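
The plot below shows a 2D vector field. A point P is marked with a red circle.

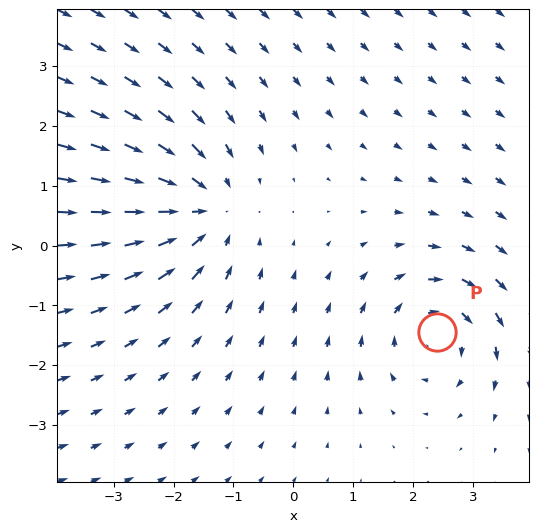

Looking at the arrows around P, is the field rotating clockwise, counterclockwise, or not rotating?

clockwise

Near P at (2.4, -1.5) the arrows circulate clockwise. The curl (z-component) there is about -3; negative curl means clockwise rotation.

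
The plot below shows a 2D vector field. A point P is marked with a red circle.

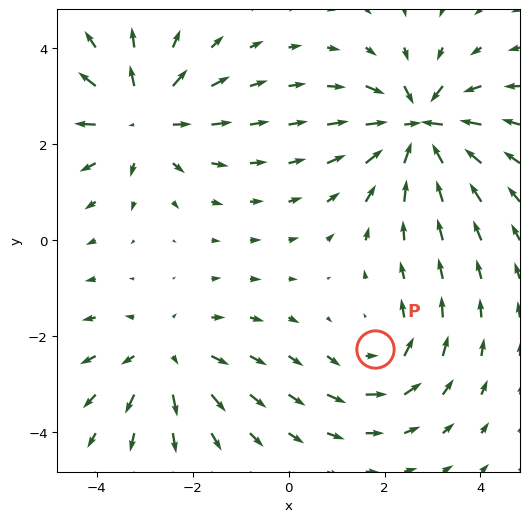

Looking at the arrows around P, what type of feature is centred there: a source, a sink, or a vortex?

vortex

At P (1.8, -2.3) the arrows circulate counterclockwise. Divergence ≈0, curl about +3 — near-zero divergence with nonzero curl is a vortex.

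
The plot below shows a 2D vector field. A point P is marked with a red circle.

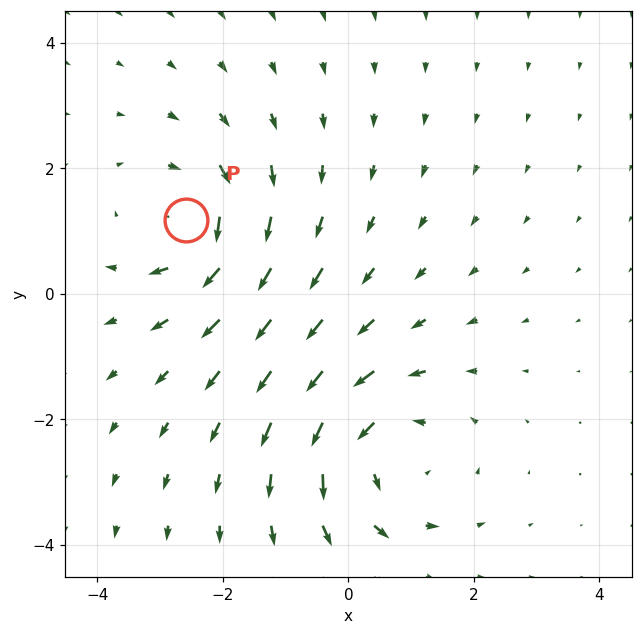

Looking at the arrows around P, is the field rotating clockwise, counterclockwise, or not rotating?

Near P at (-2.6, 1.2) the arrows circulate clockwise. The curl (z-component) there is about -4; negative curl means clockwise rotation.

clockwise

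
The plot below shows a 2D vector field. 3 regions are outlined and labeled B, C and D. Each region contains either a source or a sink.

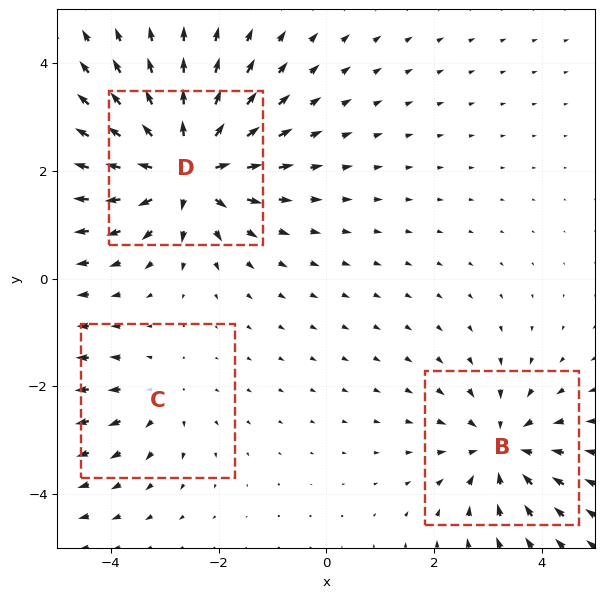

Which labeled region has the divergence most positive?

Divergence at each region's feature centre — B: about -3, C: about +2, D: about +5. Region D is most positive.

D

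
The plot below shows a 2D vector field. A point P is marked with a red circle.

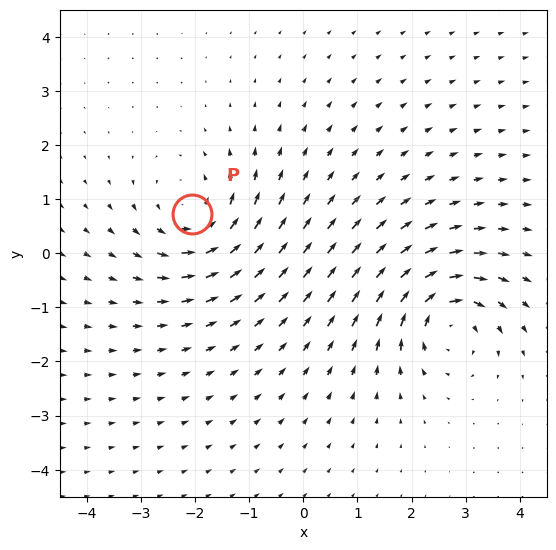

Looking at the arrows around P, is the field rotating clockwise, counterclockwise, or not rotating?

counterclockwise

Near P at (-2.1, 0.7) the arrows circulate counterclockwise. The curl (z-component) there is about +5; positive curl means counterclockwise rotation.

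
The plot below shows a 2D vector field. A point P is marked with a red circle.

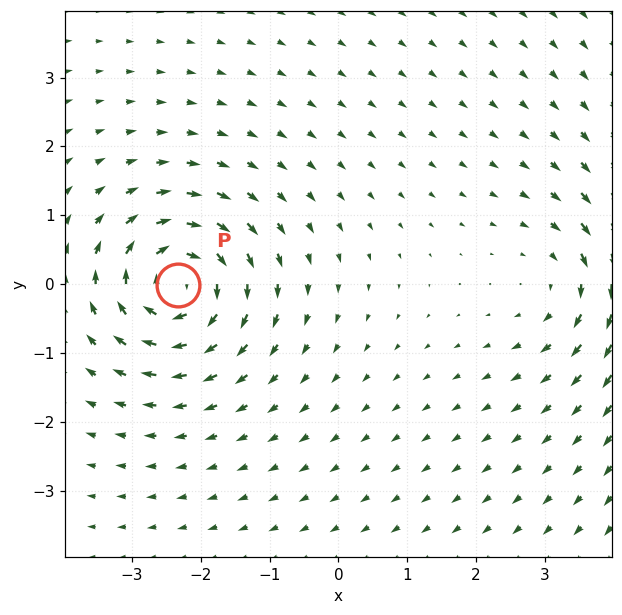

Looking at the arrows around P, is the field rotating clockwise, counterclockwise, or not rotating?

clockwise

Near P at (-2.3, -0.0) the arrows circulate clockwise. The curl (z-component) there is about -7; negative curl means clockwise rotation.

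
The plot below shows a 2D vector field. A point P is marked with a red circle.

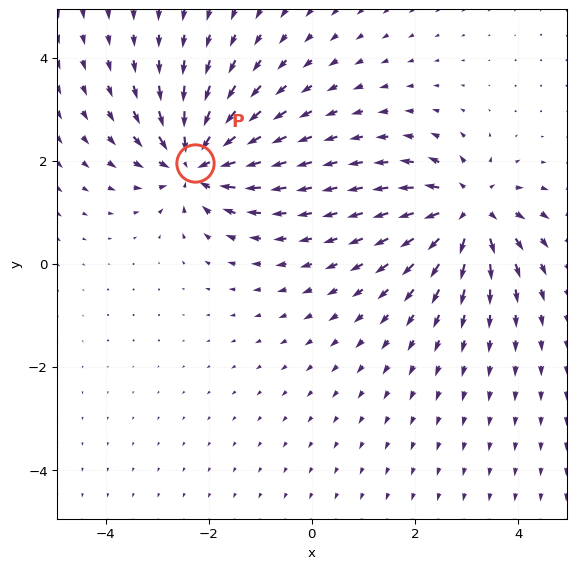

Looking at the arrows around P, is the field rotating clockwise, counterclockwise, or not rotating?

not rotating

Near P at (-2.3, 2.0) the arrows show no circulation. The curl there is ≈0.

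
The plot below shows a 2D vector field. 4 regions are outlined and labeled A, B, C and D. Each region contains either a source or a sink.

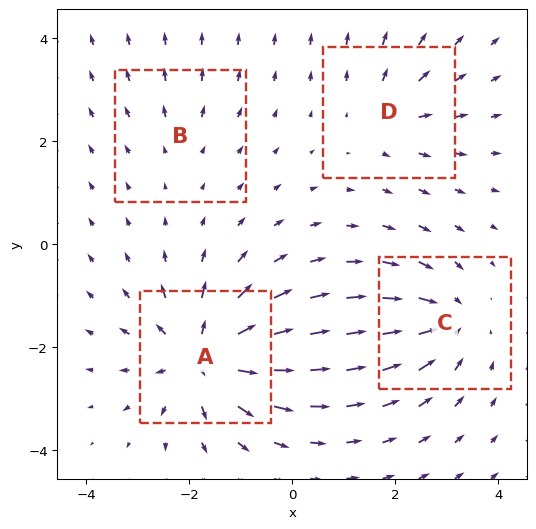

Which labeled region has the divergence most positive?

A

Divergence at each region's feature centre — A: about +7, B: about +2, C: about -5, D: about +4. Region A is most positive.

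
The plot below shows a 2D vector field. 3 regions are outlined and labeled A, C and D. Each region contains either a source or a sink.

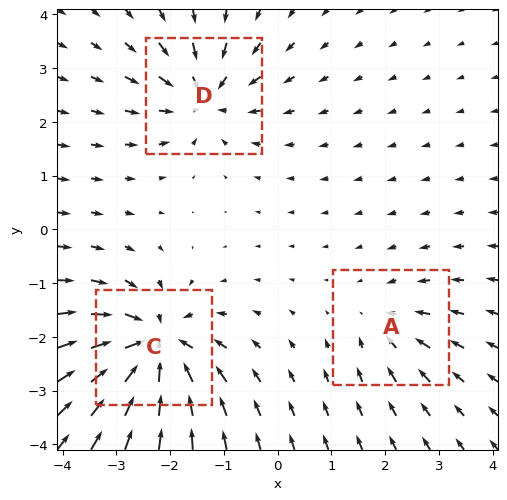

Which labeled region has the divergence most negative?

Divergence at each region's feature centre — A: about -2, C: about -6, D: about -4. Region C is most negative.

C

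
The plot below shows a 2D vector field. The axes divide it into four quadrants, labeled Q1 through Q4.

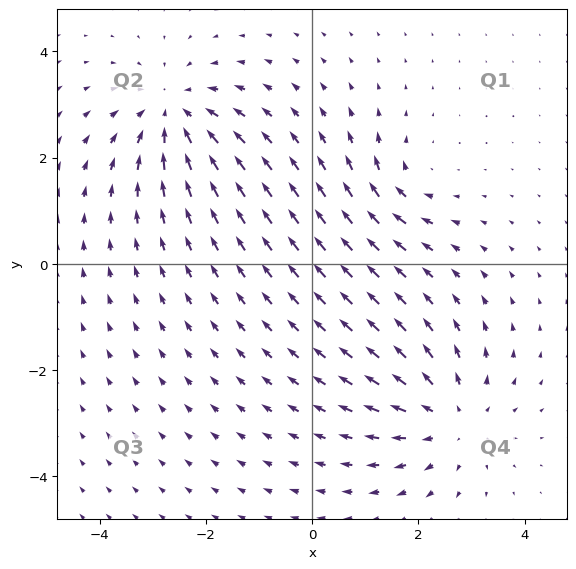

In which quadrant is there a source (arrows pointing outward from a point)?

The source sits at approximately (2.6, -2.9), which lies in quadrant Q4. The divergence there is about +4, positive as expected for a source.

Q4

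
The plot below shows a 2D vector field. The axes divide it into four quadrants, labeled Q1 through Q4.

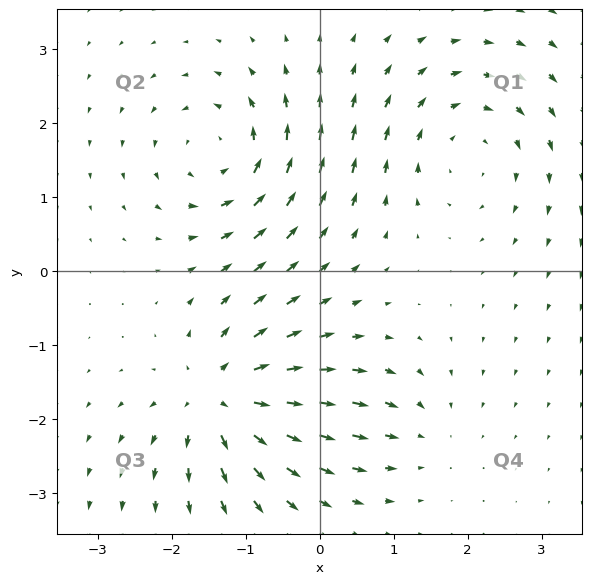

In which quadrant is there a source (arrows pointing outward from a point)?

Q3

The source sits at approximately (-1.3, -1.7), which lies in quadrant Q3. The divergence there is about +7, positive as expected for a source.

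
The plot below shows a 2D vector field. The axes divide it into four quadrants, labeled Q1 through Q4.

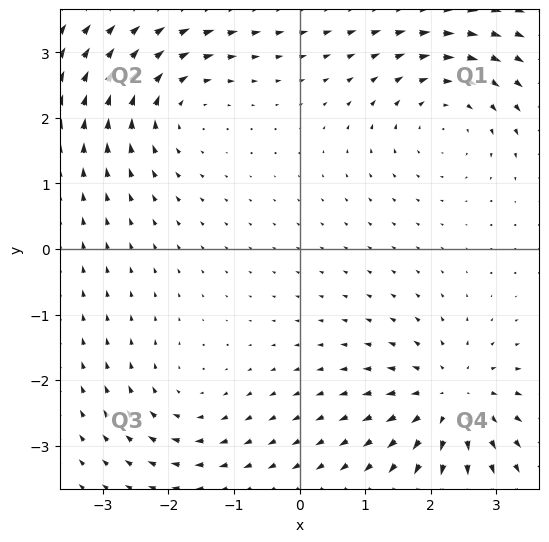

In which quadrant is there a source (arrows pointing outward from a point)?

Q4

The source sits at approximately (2.3, -2.3), which lies in quadrant Q4. The divergence there is about +5, positive as expected for a source.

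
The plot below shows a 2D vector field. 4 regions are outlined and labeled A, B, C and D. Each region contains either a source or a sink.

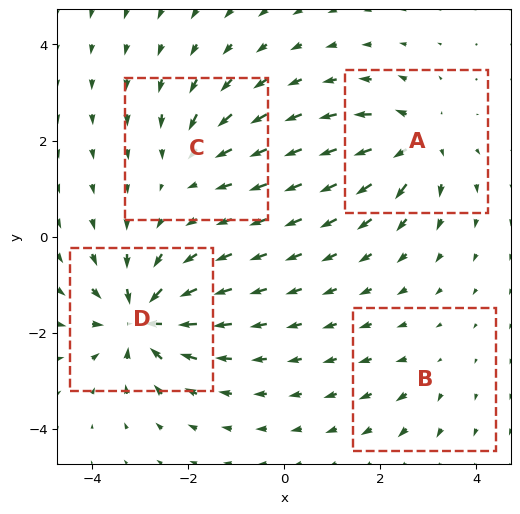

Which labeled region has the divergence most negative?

Divergence at each region's feature centre — A: about +6, B: about +2, C: about -4, D: about -8. Region D is most negative.

D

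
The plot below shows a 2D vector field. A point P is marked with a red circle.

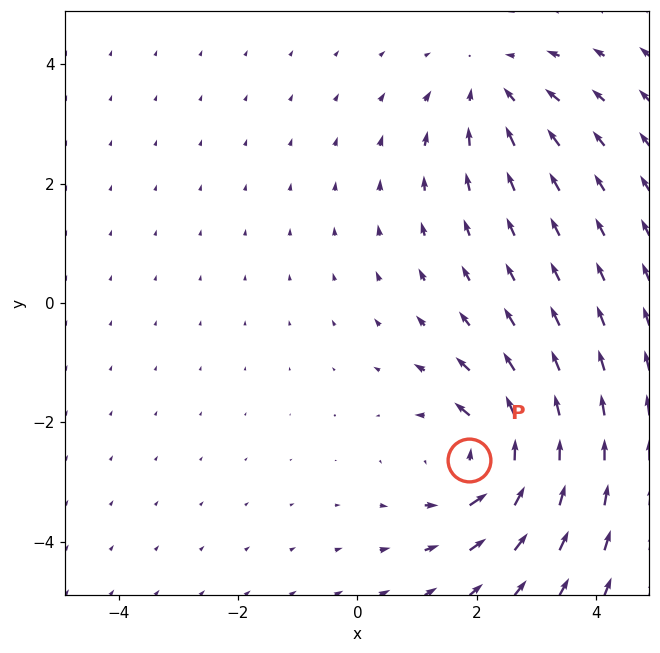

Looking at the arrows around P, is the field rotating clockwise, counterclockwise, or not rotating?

Near P at (1.9, -2.6) the arrows circulate counterclockwise. The curl (z-component) there is about +4; positive curl means counterclockwise rotation.

counterclockwise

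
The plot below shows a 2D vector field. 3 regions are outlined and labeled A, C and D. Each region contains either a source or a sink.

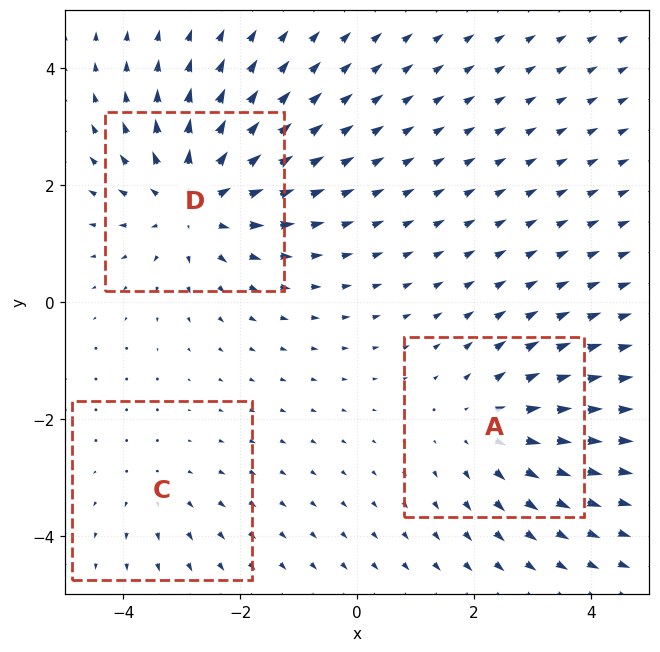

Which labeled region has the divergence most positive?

Divergence at each region's feature centre — A: about +3, C: about +2, D: about +4. Region D is most positive.

D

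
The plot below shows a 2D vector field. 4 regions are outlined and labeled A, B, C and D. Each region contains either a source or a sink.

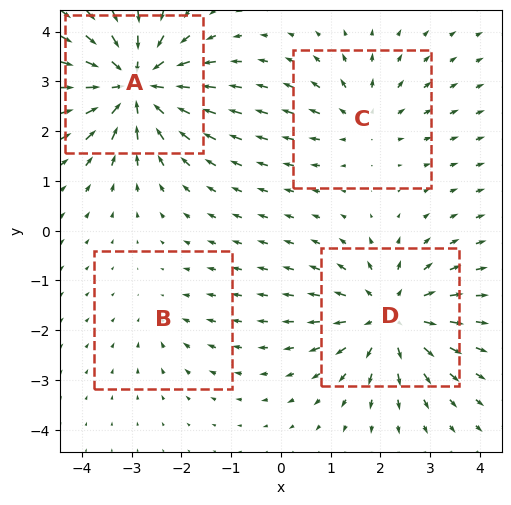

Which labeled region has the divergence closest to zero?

B

Divergence at each region's feature centre — A: about -7, B: about -2, C: about +3, D: about +5. Region B is closest to zero.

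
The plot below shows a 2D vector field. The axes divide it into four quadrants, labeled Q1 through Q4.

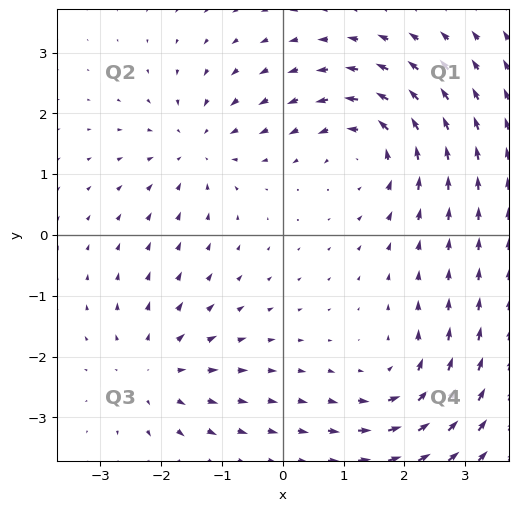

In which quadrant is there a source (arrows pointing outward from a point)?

Q3

The source sits at approximately (-2.1, -2.2), which lies in quadrant Q3. The divergence there is about +4, positive as expected for a source.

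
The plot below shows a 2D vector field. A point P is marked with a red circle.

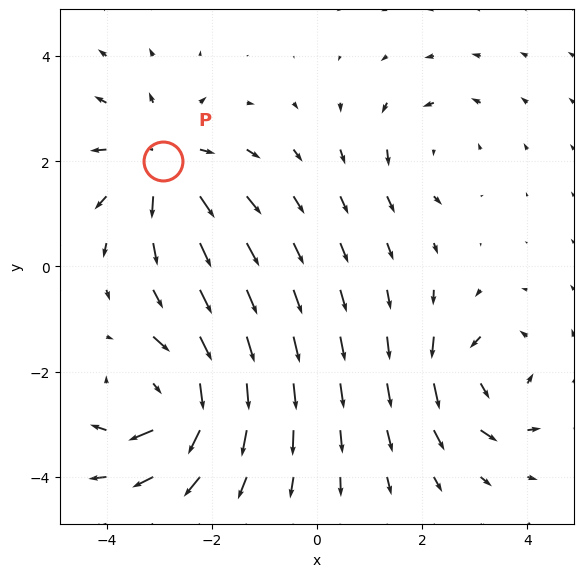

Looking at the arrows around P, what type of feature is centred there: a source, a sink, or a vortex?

source

At P (-2.9, 2.0) the arrows spread outward. Divergence about +4, curl ≈0 — positive divergence with near-zero curl is a source.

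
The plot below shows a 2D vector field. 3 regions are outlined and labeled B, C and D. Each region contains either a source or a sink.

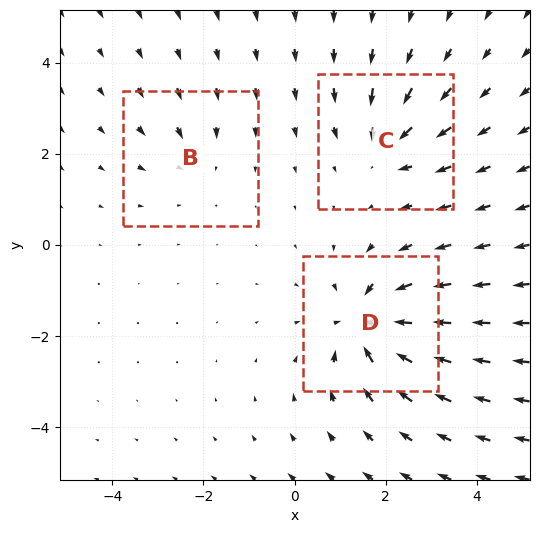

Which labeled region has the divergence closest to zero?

Divergence at each region's feature centre — B: about -2, C: about -3, D: about -6. Region B is closest to zero.

B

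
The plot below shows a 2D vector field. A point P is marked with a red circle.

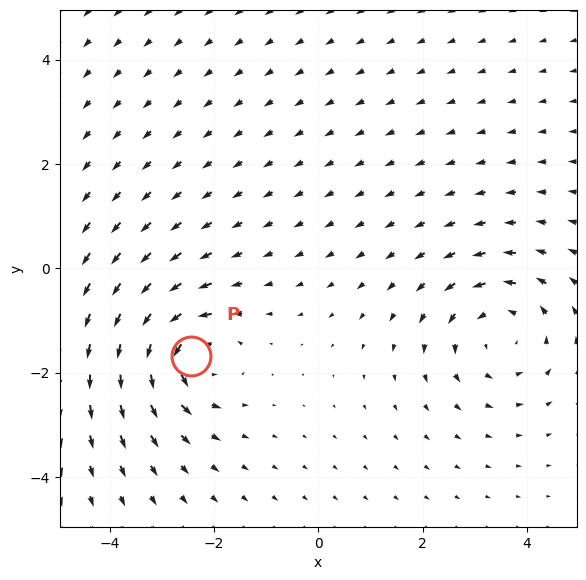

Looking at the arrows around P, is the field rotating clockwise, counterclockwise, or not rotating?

counterclockwise

Near P at (-2.4, -1.7) the arrows circulate counterclockwise. The curl (z-component) there is about +6; positive curl means counterclockwise rotation.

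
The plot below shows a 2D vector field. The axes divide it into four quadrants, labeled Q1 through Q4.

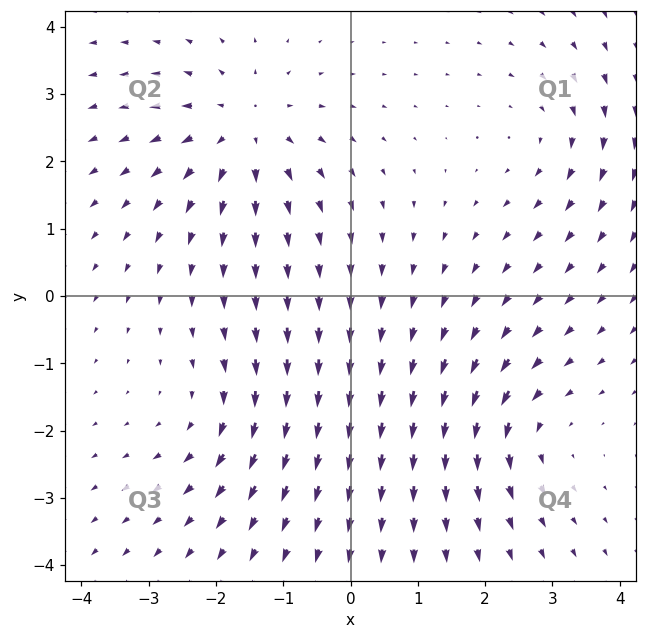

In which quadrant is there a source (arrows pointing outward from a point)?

Q2

The source sits at approximately (-1.6, 2.5), which lies in quadrant Q2. The divergence there is about +5, positive as expected for a source.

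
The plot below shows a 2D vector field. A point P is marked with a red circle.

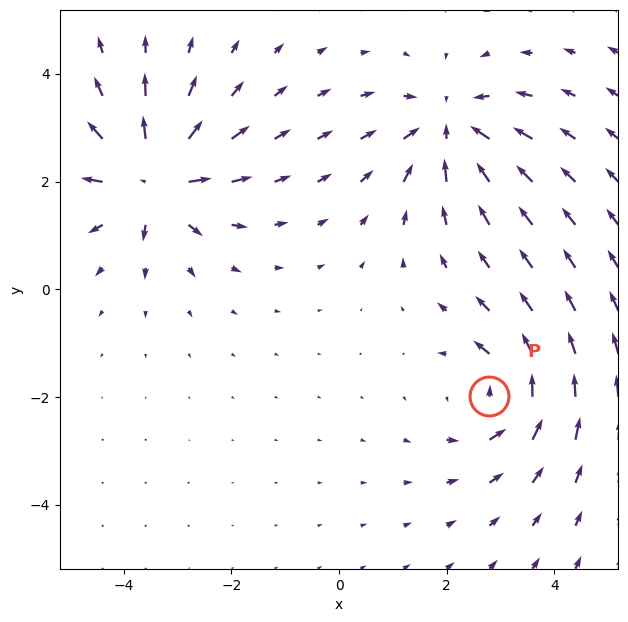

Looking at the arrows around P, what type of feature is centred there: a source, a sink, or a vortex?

vortex

At P (2.8, -2.0) the arrows circulate counterclockwise. Divergence ≈0, curl about +5 — near-zero divergence with nonzero curl is a vortex.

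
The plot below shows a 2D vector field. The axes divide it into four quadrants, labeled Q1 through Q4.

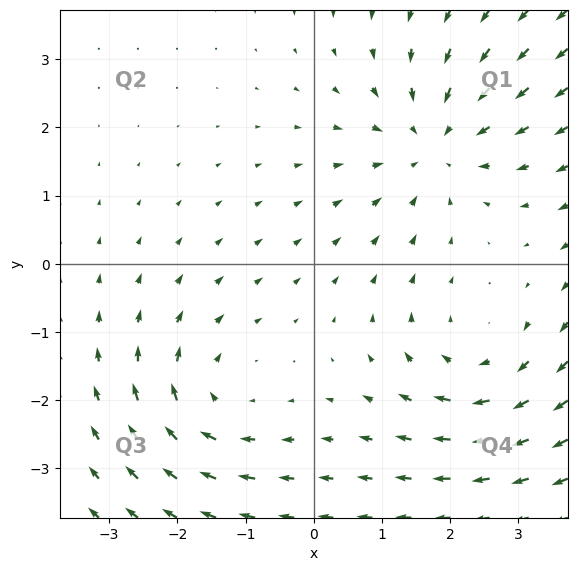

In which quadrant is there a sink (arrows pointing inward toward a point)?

The sink sits at approximately (1.8, 1.8), which lies in quadrant Q1. The divergence there is about -3, negative as expected for a sink.

Q1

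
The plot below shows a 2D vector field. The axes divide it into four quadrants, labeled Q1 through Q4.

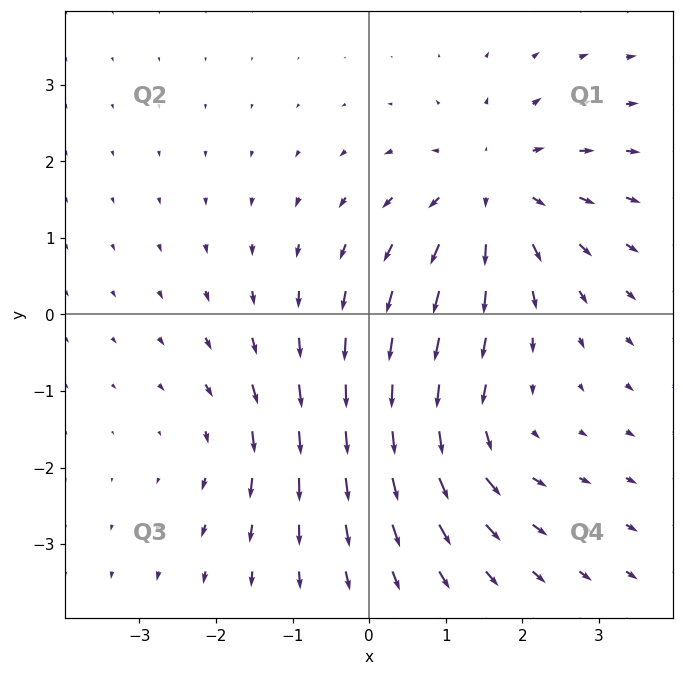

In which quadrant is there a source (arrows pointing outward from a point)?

The source sits at approximately (1.6, 1.6), which lies in quadrant Q1. The divergence there is about +5, positive as expected for a source.

Q1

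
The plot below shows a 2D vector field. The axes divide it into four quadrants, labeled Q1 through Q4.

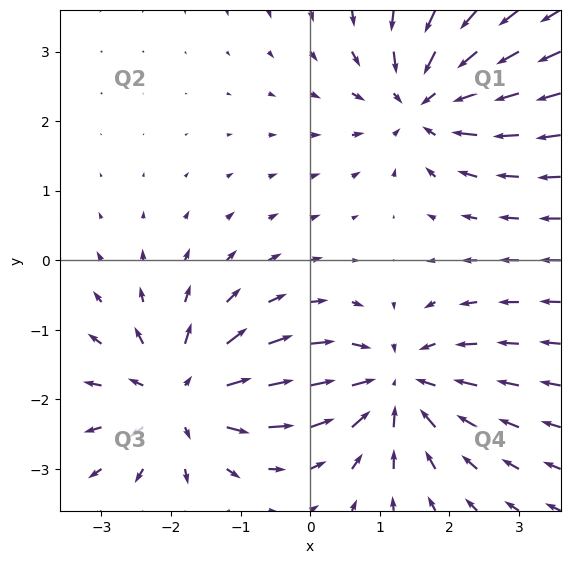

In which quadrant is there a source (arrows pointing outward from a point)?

Q3

The source sits at approximately (-1.8, -2.0), which lies in quadrant Q3. The divergence there is about +4, positive as expected for a source.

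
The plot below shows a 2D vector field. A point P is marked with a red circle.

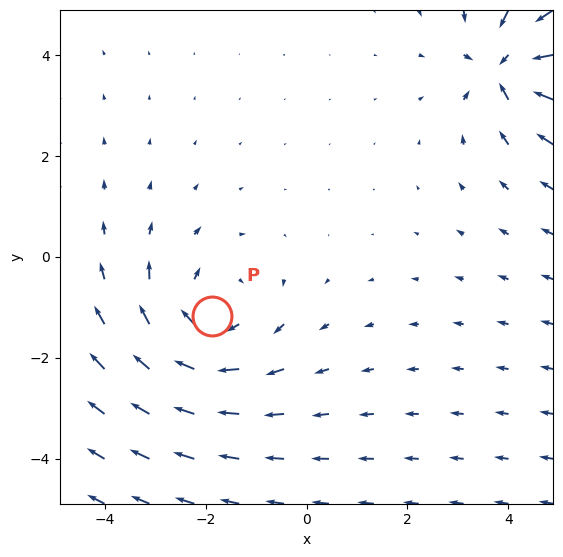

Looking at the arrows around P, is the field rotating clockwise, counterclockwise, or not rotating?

Near P at (-1.9, -1.2) the arrows circulate clockwise. The curl (z-component) there is about -3; negative curl means clockwise rotation.

clockwise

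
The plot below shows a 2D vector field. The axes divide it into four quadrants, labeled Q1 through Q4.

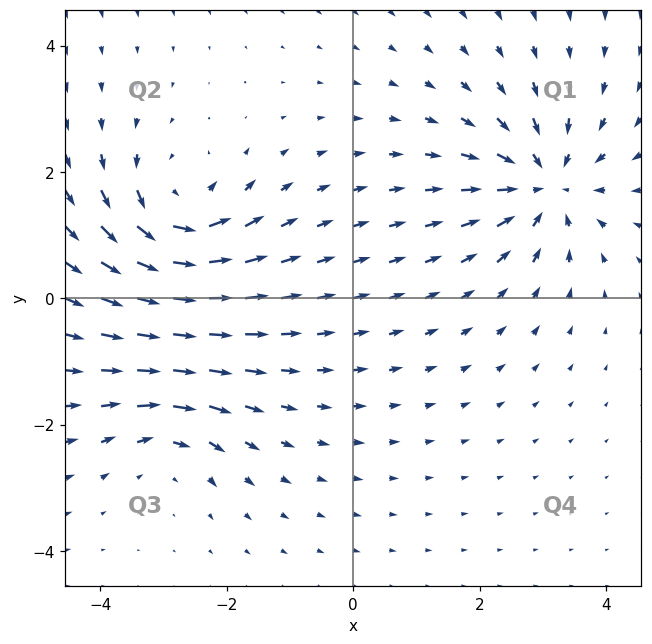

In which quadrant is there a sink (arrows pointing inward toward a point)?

Q1

The sink sits at approximately (3.0, 1.8), which lies in quadrant Q1. The divergence there is about -5, negative as expected for a sink.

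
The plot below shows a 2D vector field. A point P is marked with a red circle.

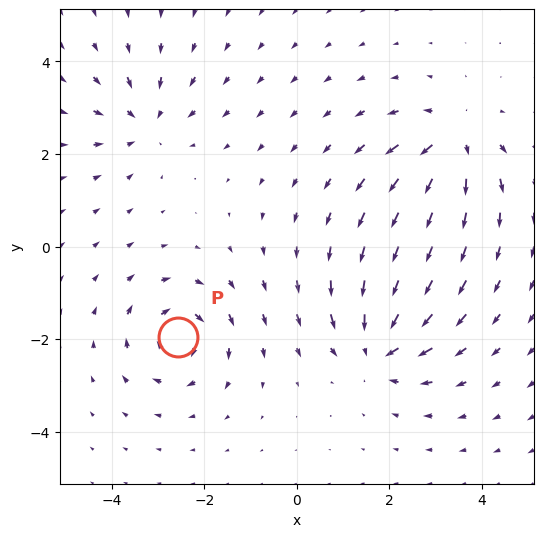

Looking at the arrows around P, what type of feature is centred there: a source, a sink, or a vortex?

At P (-2.6, -1.9) the arrows circulate clockwise. Divergence ≈0, curl about -6 — near-zero divergence with nonzero curl is a vortex.

vortex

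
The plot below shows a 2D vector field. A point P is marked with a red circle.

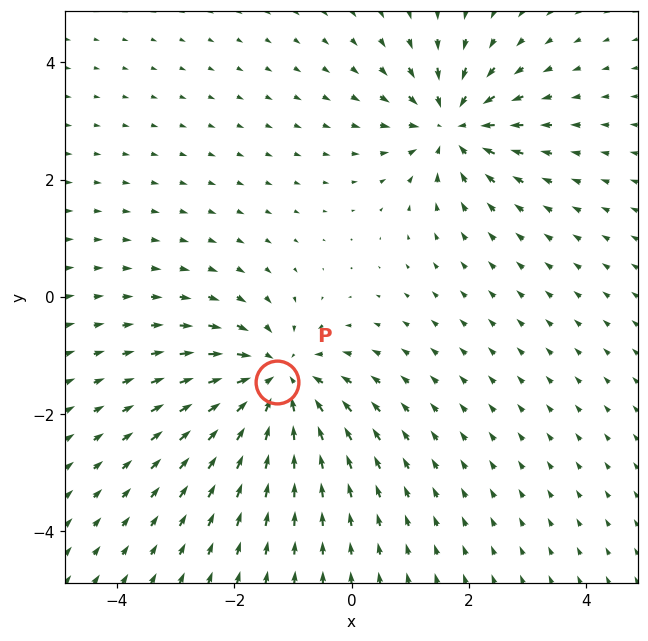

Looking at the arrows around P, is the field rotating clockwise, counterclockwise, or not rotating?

Near P at (-1.3, -1.4) the arrows show no circulation. The curl there is ≈0.

not rotating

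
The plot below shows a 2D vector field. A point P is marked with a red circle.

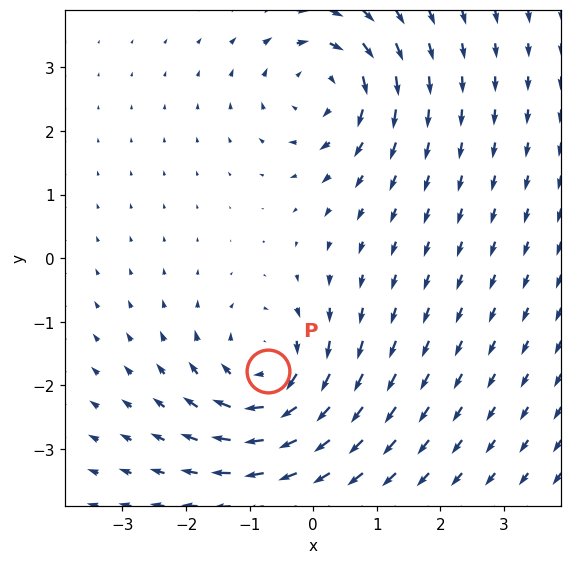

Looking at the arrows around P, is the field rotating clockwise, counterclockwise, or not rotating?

Near P at (-0.7, -1.8) the arrows circulate clockwise. The curl (z-component) there is about -5; negative curl means clockwise rotation.

clockwise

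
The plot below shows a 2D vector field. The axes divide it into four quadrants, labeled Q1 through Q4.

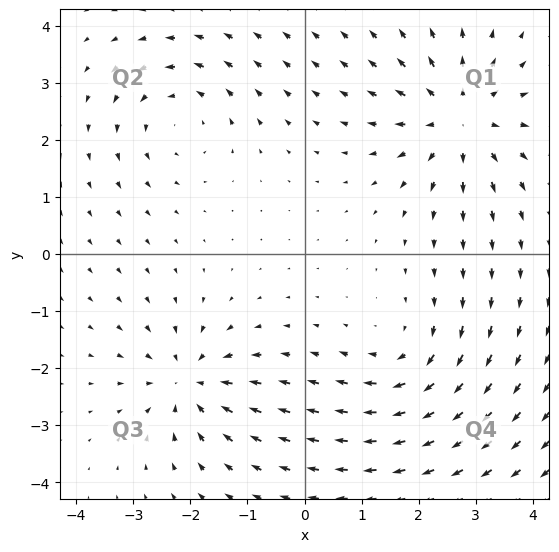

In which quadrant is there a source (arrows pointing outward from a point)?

The source sits at approximately (2.7, 2.4), which lies in quadrant Q1. The divergence there is about +5, positive as expected for a source.

Q1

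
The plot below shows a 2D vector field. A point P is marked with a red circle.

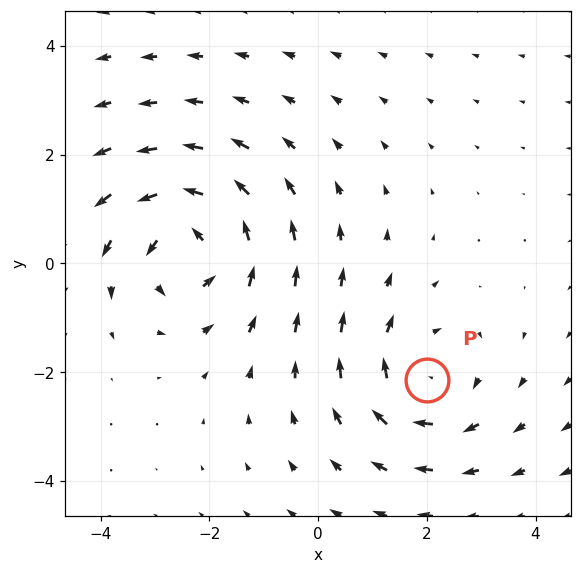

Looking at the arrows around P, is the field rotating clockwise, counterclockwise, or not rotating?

Near P at (2.0, -2.1) the arrows circulate clockwise. The curl (z-component) there is about -3; negative curl means clockwise rotation.

clockwise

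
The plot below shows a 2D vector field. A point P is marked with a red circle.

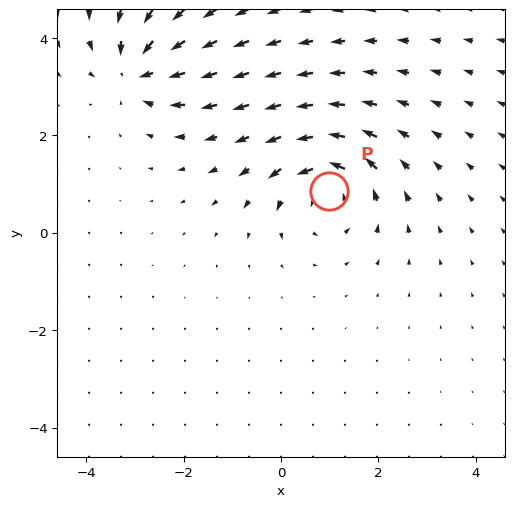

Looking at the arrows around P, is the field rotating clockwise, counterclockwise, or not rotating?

Near P at (1.0, 0.9) the arrows circulate counterclockwise. The curl (z-component) there is about +5; positive curl means counterclockwise rotation.

counterclockwise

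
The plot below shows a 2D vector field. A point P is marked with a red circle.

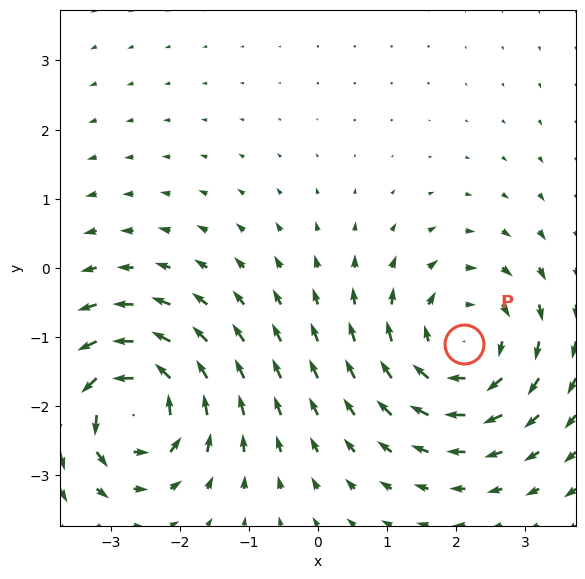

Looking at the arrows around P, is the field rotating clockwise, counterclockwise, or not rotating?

clockwise

Near P at (2.1, -1.1) the arrows circulate clockwise. The curl (z-component) there is about -4; negative curl means clockwise rotation.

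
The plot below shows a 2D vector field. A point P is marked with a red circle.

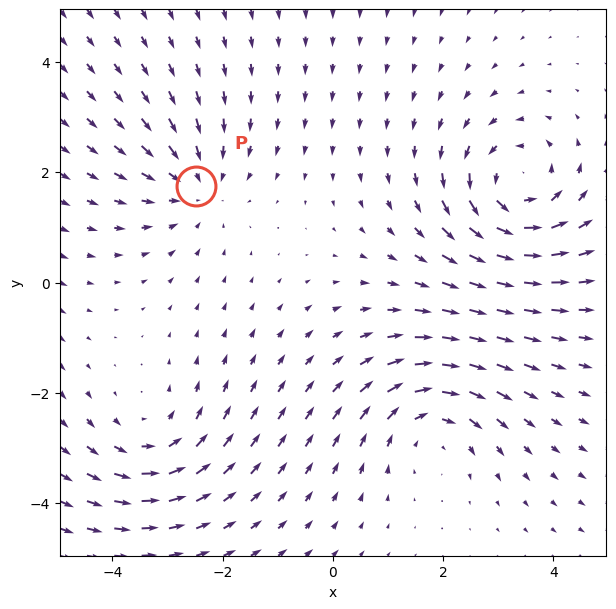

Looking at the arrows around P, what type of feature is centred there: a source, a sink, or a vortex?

At P (-2.5, 1.7) the arrows converge inward. Divergence about -3, curl ≈0 — negative divergence with near-zero curl is a sink.

sink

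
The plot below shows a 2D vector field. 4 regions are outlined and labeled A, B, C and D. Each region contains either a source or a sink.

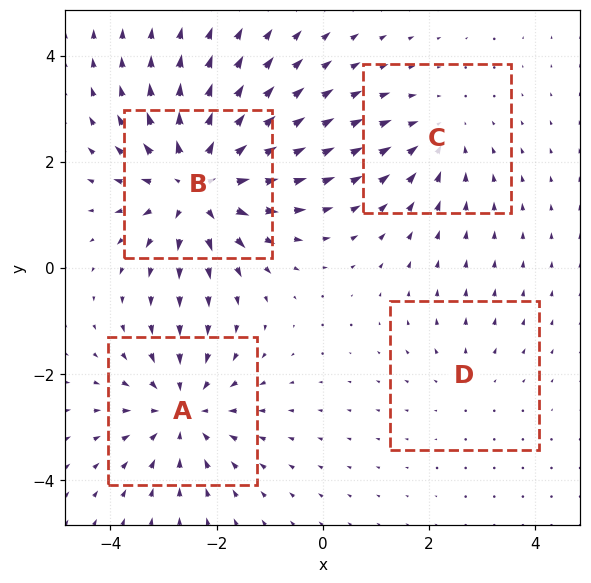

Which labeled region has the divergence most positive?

B

Divergence at each region's feature centre — A: about -5, B: about +7, C: about -3, D: about +2. Region B is most positive.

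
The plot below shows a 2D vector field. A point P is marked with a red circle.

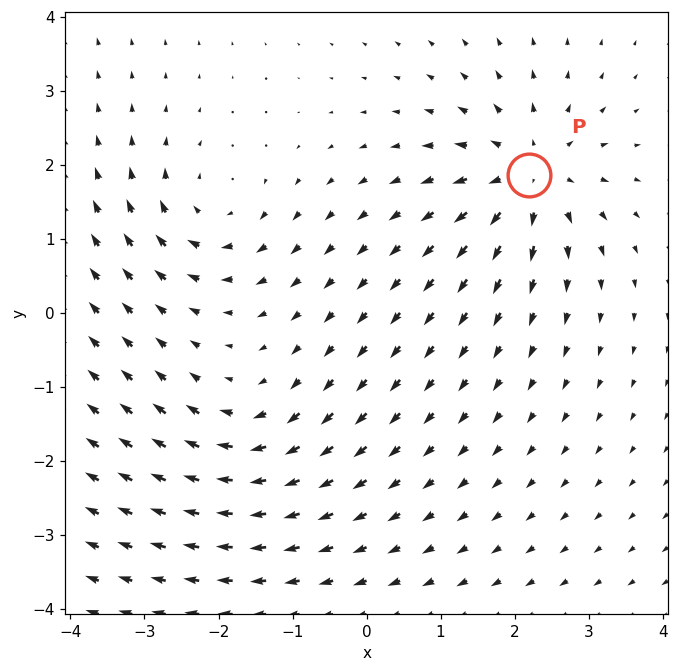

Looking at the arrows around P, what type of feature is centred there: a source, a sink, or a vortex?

At P (2.2, 1.9) the arrows spread outward. Divergence about +5, curl ≈0 — positive divergence with near-zero curl is a source.

source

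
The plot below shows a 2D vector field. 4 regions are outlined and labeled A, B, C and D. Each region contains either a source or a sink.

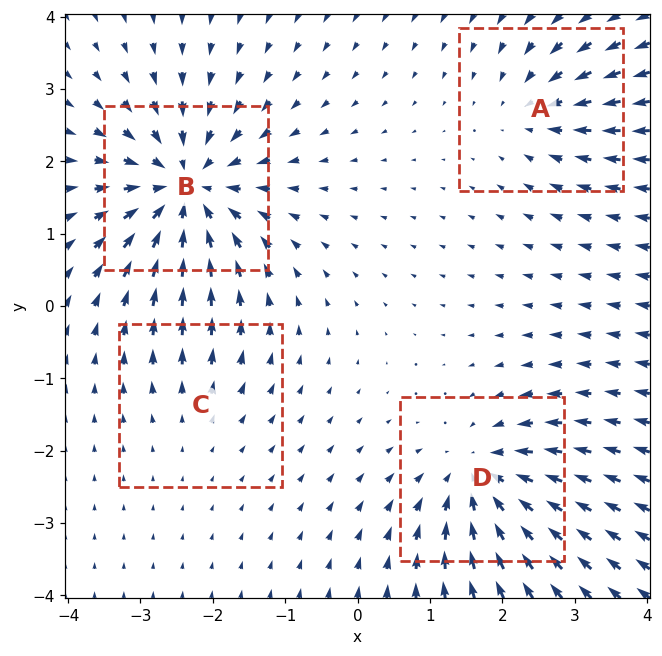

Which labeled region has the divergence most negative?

Divergence at each region's feature centre — A: about -4, B: about -8, C: about +2, D: about -6. Region B is most negative.

B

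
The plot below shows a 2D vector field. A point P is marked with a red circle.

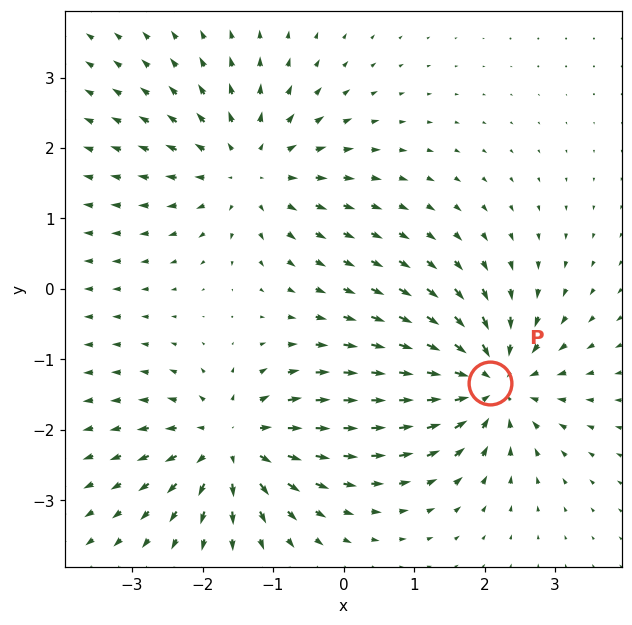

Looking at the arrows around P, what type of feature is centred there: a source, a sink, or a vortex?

At P (2.1, -1.3) the arrows converge inward. Divergence about -5, curl ≈0 — negative divergence with near-zero curl is a sink.

sink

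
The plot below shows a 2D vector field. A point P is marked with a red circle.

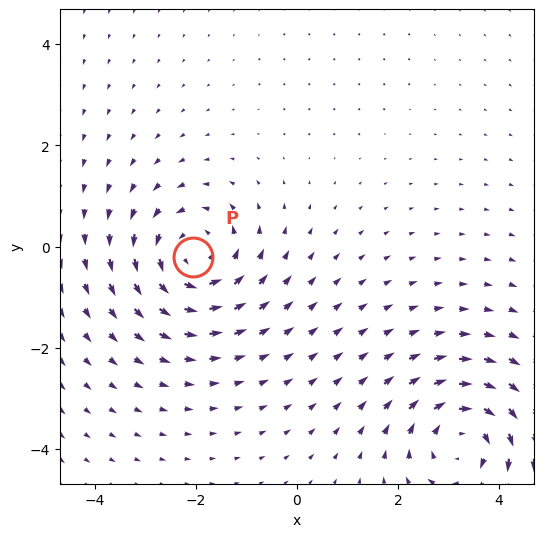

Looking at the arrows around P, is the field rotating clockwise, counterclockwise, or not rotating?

Near P at (-2.1, -0.2) the arrows circulate counterclockwise. The curl (z-component) there is about +5; positive curl means counterclockwise rotation.

counterclockwise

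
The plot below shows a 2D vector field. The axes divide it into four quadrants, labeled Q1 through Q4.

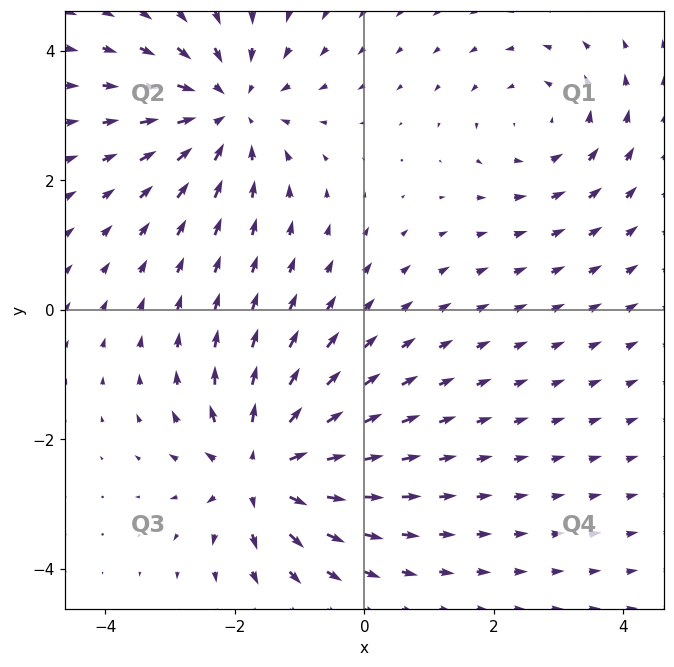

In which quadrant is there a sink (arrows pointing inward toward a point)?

The sink sits at approximately (-2.1, 3.1), which lies in quadrant Q2. The divergence there is about -4, negative as expected for a sink.

Q2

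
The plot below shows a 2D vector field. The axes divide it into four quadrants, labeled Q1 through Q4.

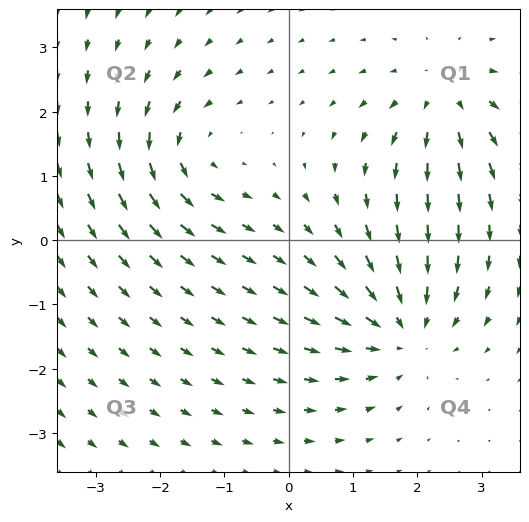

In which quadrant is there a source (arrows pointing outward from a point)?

Q1

The source sits at approximately (2.4, 2.2), which lies in quadrant Q1. The divergence there is about +4, positive as expected for a source.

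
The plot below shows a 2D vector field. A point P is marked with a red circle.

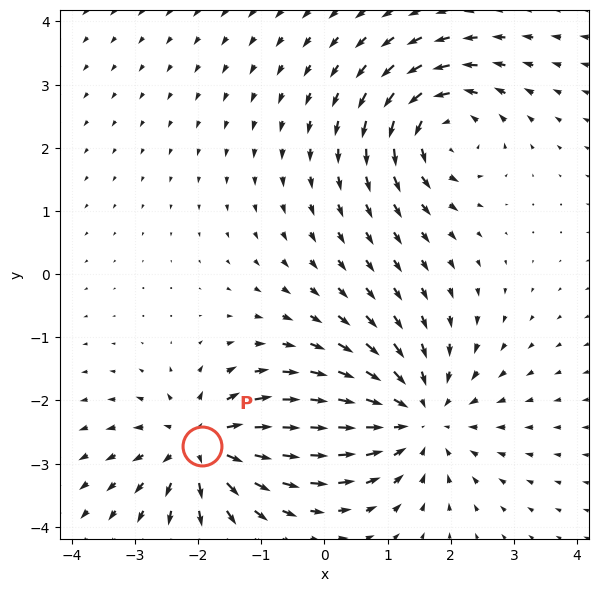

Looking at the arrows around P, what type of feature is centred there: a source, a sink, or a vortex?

source

At P (-1.9, -2.7) the arrows spread outward. Divergence about +5, curl ≈0 — positive divergence with near-zero curl is a source.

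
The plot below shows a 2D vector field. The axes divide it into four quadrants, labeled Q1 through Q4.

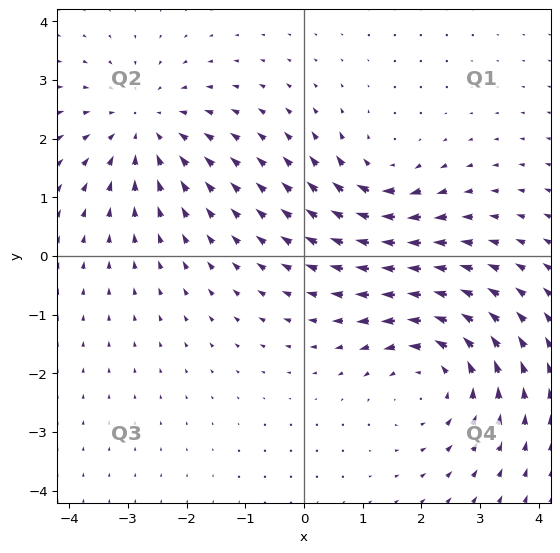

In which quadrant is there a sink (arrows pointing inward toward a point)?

The sink sits at approximately (-2.7, 2.2), which lies in quadrant Q2. The divergence there is about -3, negative as expected for a sink.

Q2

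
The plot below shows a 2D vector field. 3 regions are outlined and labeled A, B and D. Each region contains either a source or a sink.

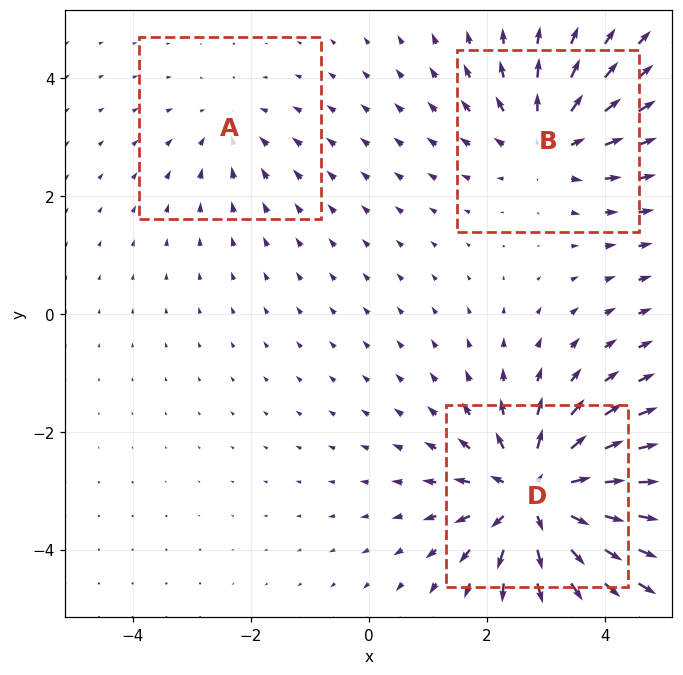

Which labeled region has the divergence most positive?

D

Divergence at each region's feature centre — A: about -2, B: about +3, D: about +6. Region D is most positive.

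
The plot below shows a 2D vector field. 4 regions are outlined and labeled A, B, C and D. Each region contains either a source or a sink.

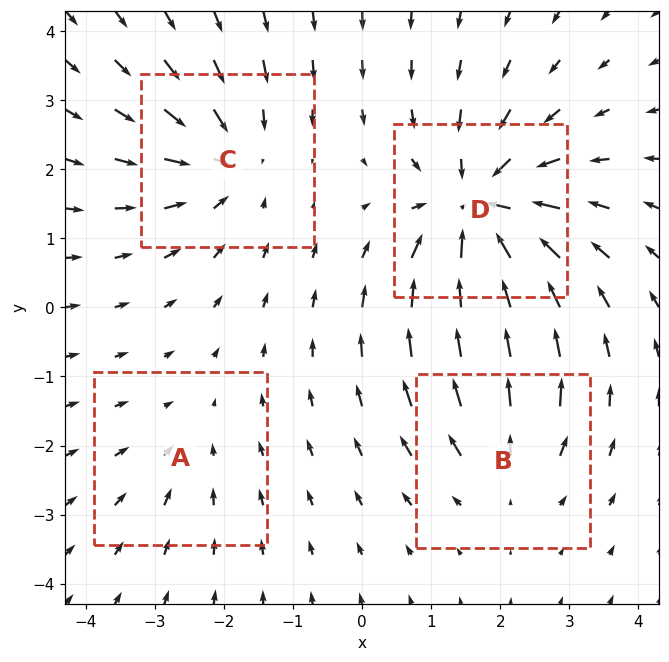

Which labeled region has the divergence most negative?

Divergence at each region's feature centre — A: about -2, B: about +3, C: about -5, D: about -7. Region D is most negative.

D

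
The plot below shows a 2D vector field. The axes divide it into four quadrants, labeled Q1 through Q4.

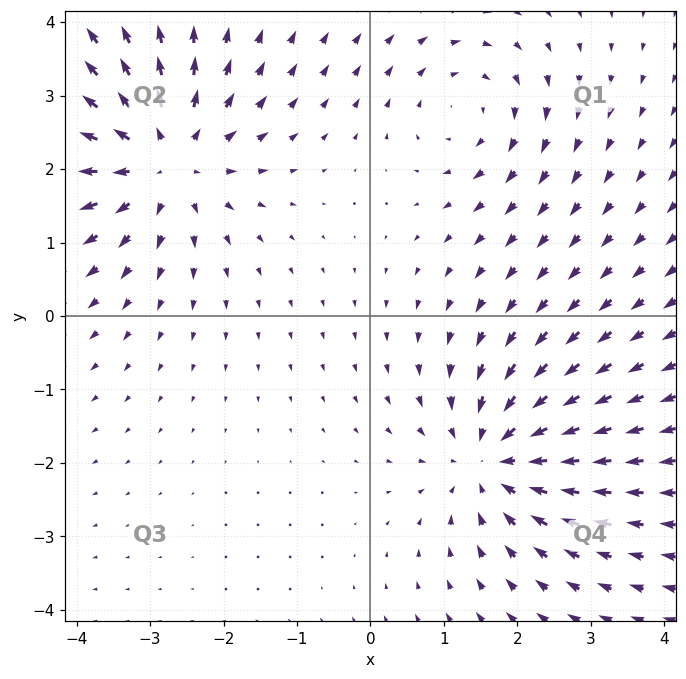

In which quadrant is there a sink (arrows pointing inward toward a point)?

Q4

The sink sits at approximately (1.7, -1.9), which lies in quadrant Q4. The divergence there is about -4, negative as expected for a sink.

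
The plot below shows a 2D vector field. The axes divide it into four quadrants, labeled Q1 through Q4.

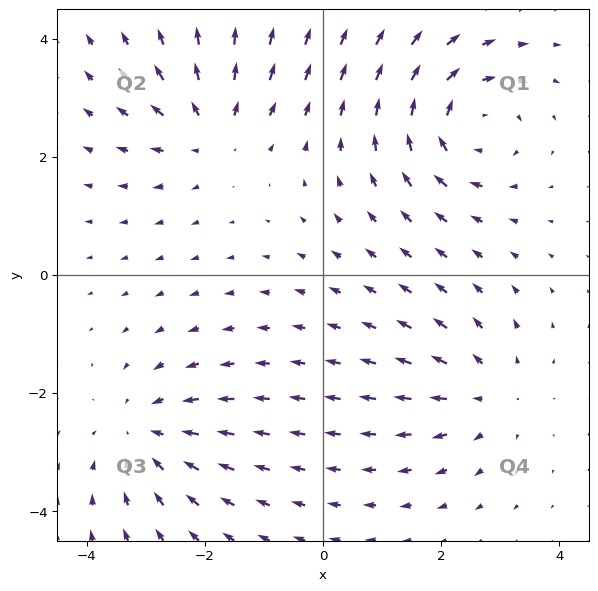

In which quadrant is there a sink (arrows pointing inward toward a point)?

The sink sits at approximately (-3.0, -2.7), which lies in quadrant Q3. The divergence there is about -4, negative as expected for a sink.

Q3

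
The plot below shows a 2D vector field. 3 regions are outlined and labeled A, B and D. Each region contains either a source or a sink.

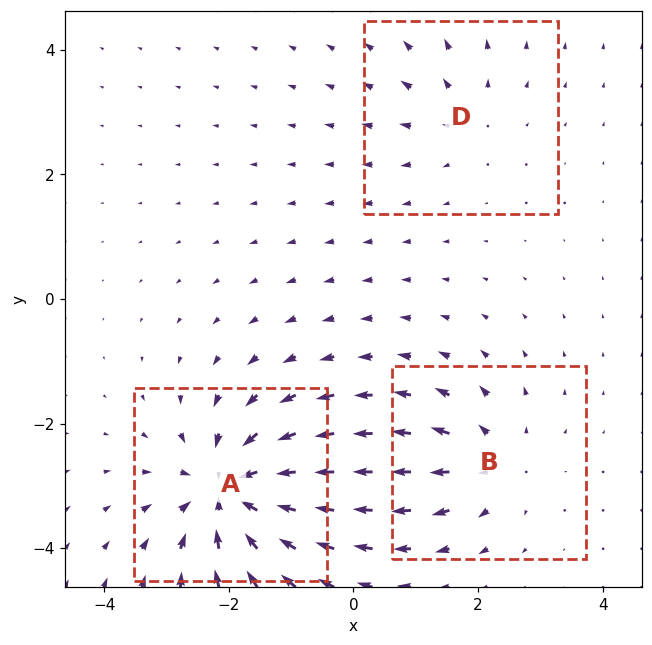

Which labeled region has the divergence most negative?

A

Divergence at each region's feature centre — A: about -6, B: about +3, D: about +2. Region A is most negative.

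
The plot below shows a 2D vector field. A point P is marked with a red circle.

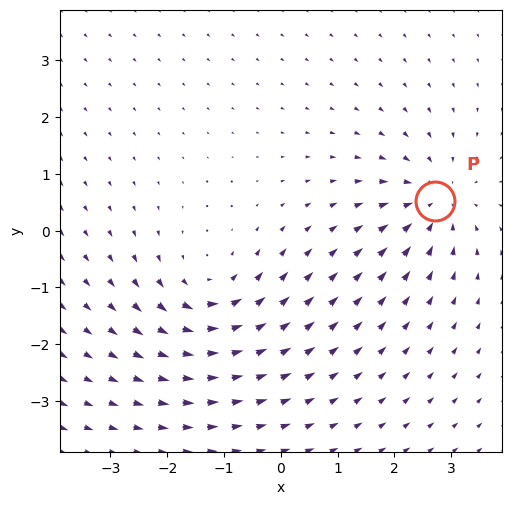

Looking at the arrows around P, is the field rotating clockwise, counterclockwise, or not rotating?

not rotating

Near P at (2.7, 0.5) the arrows show no circulation. The curl there is ≈0.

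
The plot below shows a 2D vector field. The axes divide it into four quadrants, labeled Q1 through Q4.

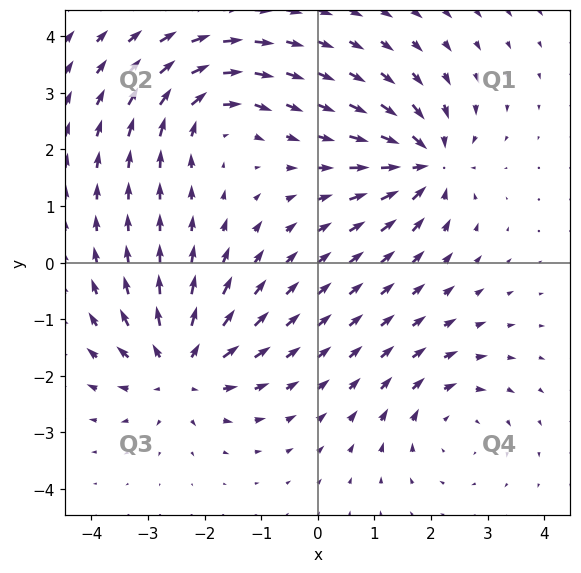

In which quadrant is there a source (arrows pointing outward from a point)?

The source sits at approximately (-2.4, -1.9), which lies in quadrant Q3. The divergence there is about +6, positive as expected for a source.

Q3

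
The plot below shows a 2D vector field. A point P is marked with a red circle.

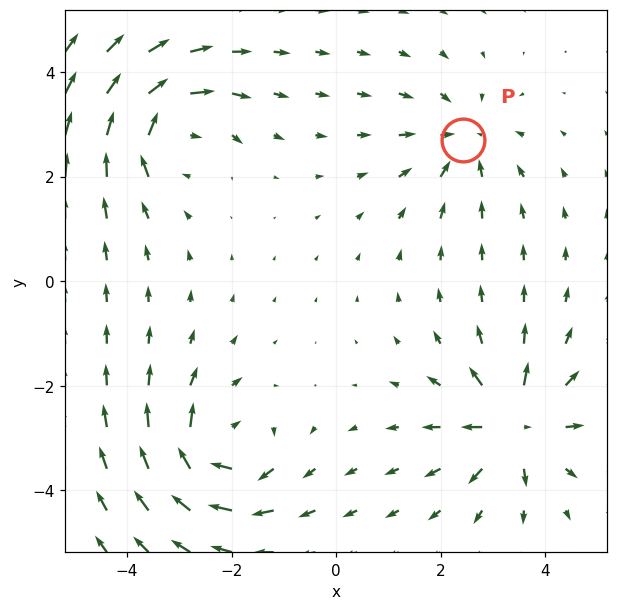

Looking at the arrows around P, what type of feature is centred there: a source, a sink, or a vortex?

sink

At P (2.4, 2.7) the arrows converge inward. Divergence about -3, curl ≈0 — negative divergence with near-zero curl is a sink.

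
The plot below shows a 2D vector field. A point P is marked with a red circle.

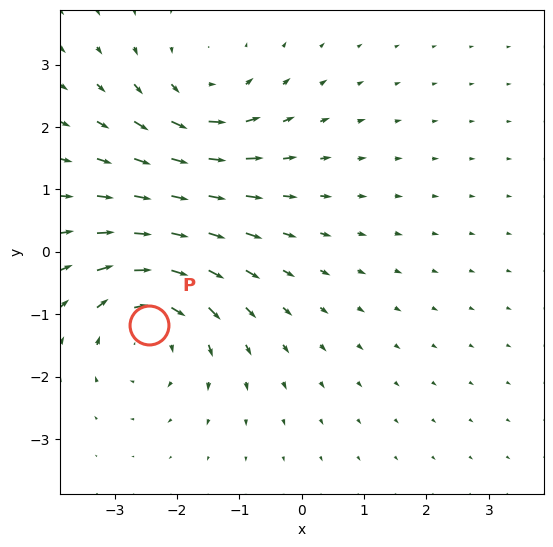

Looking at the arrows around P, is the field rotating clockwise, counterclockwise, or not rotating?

clockwise

Near P at (-2.4, -1.2) the arrows circulate clockwise. The curl (z-component) there is about -4; negative curl means clockwise rotation.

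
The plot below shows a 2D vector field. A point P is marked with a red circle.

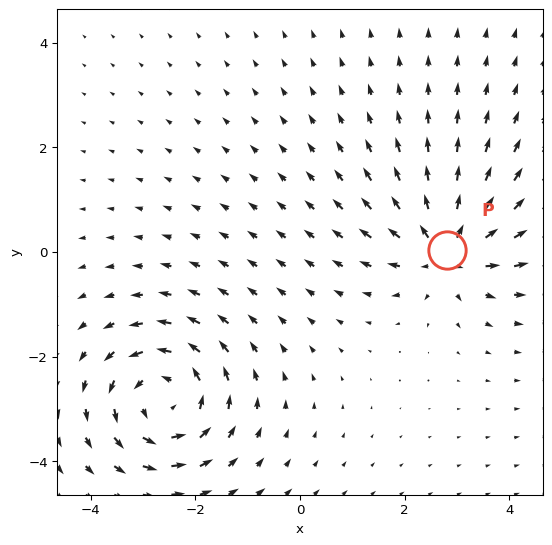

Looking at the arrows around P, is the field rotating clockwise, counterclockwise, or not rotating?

not rotating

Near P at (2.8, 0.0) the arrows show no circulation. The curl there is ≈0.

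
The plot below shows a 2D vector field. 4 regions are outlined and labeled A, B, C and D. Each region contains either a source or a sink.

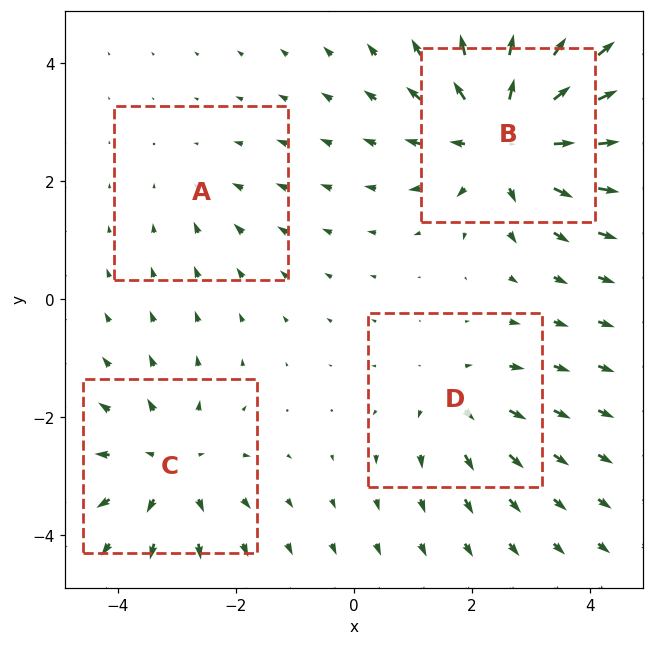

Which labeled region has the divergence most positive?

Divergence at each region's feature centre — A: about -2, B: about +7, C: about +4, D: about +3. Region B is most positive.

B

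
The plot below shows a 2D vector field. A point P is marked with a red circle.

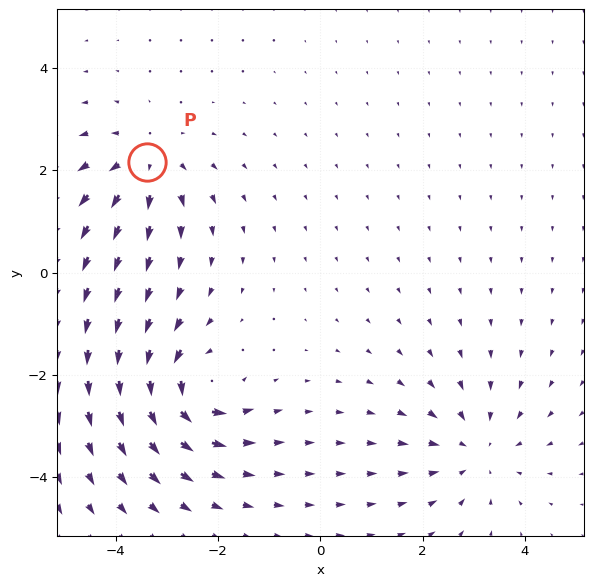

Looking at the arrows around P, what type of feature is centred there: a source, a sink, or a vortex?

At P (-3.4, 2.2) the arrows spread outward. Divergence about +4, curl ≈0 — positive divergence with near-zero curl is a source.

source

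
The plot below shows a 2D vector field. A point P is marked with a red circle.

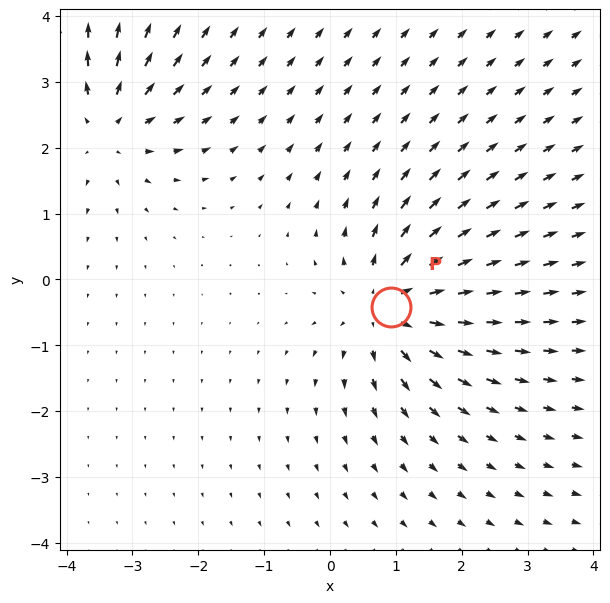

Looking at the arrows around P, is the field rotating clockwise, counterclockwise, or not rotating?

not rotating

Near P at (0.9, -0.4) the arrows show no circulation. The curl there is ≈0.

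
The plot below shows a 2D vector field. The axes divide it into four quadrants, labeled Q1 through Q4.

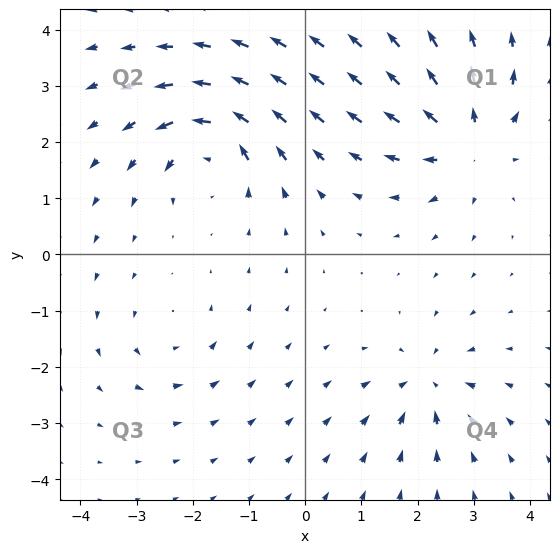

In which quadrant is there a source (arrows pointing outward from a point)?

The source sits at approximately (2.9, 2.0), which lies in quadrant Q1. The divergence there is about +6, positive as expected for a source.

Q1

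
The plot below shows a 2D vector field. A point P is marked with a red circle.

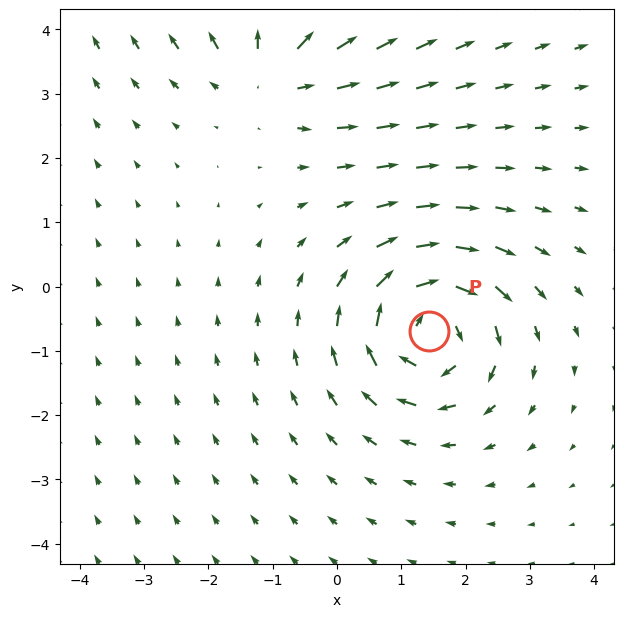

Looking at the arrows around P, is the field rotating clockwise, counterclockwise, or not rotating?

Near P at (1.4, -0.7) the arrows circulate clockwise. The curl (z-component) there is about -6; negative curl means clockwise rotation.

clockwise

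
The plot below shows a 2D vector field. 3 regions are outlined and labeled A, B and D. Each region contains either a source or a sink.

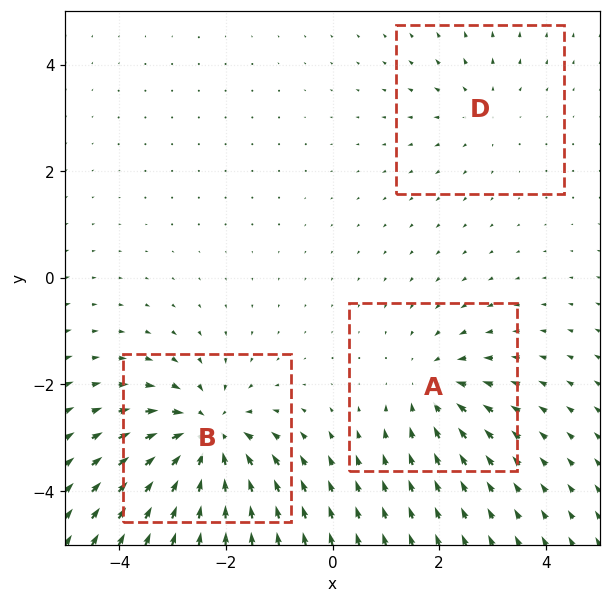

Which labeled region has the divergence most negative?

B

Divergence at each region's feature centre — A: about -3, B: about -5, D: about +2. Region B is most negative.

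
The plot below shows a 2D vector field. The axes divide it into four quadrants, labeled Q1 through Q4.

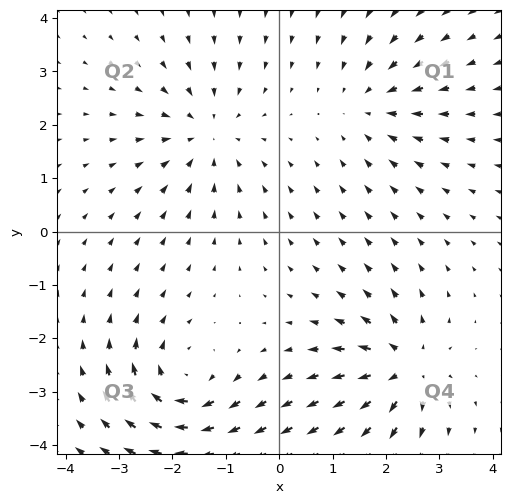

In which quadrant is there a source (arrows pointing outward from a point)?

The source sits at approximately (2.3, -2.5), which lies in quadrant Q4. The divergence there is about +5, positive as expected for a source.

Q4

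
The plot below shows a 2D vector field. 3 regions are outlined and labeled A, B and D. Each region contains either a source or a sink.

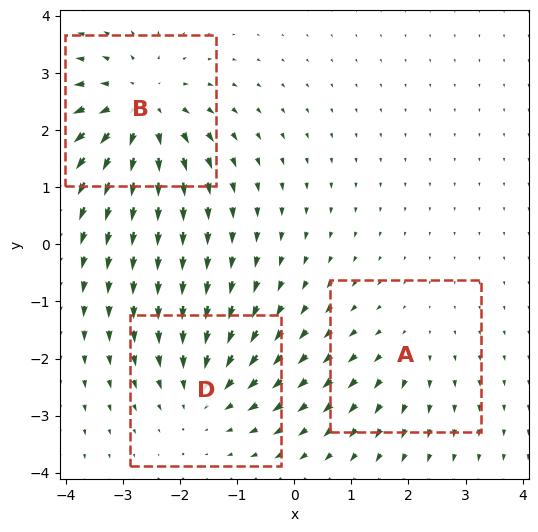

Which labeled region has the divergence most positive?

B

Divergence at each region's feature centre — A: about +2, B: about +5, D: about -3. Region B is most positive.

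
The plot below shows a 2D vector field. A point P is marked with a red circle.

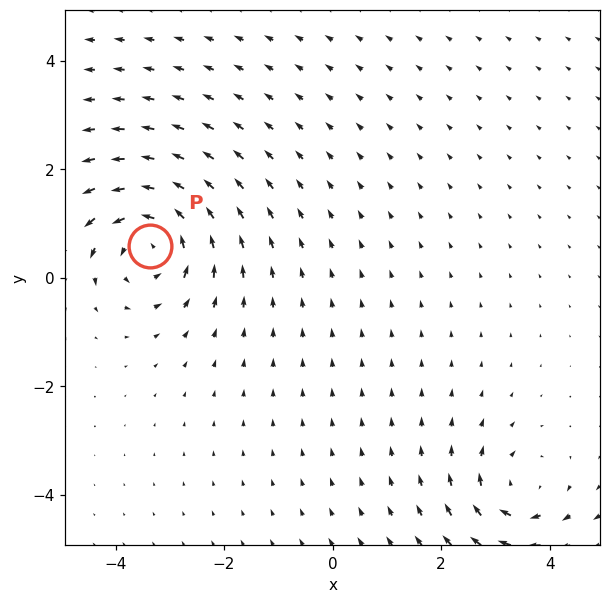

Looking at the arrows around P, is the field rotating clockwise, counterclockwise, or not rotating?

counterclockwise

Near P at (-3.4, 0.6) the arrows circulate counterclockwise. The curl (z-component) there is about +5; positive curl means counterclockwise rotation.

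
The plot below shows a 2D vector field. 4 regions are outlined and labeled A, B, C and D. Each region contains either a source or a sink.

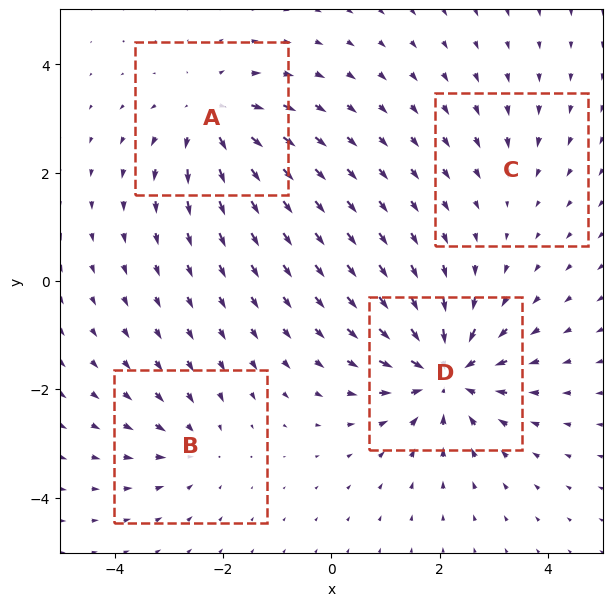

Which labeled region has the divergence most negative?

Divergence at each region's feature centre — A: about +5, B: about -3, C: about -2, D: about -7. Region D is most negative.

D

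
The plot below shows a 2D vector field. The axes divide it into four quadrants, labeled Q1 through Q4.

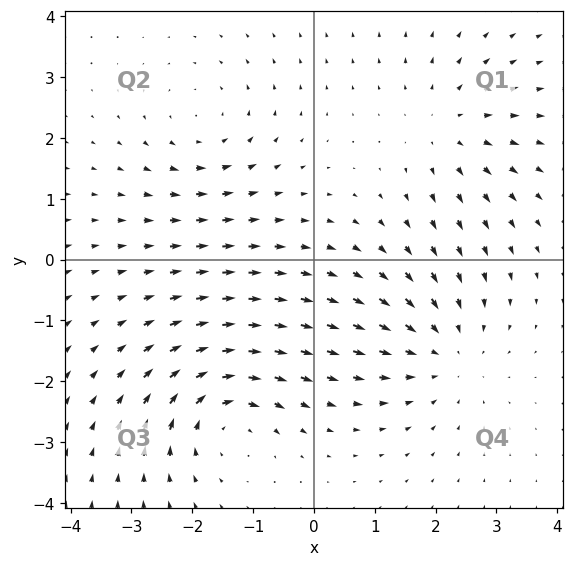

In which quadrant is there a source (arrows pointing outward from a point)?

The source sits at approximately (2.2, 2.2), which lies in quadrant Q1. The divergence there is about +2, positive as expected for a source.

Q1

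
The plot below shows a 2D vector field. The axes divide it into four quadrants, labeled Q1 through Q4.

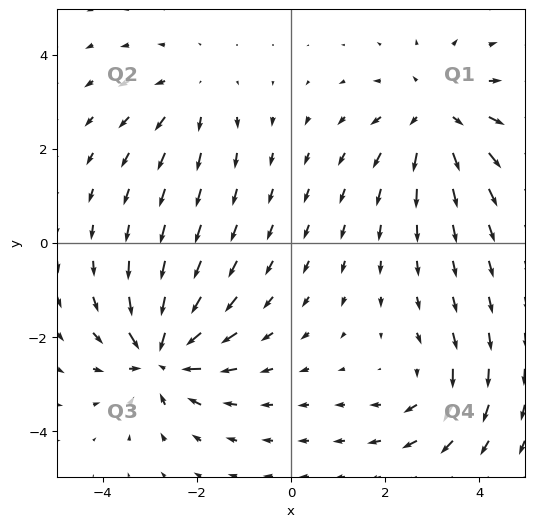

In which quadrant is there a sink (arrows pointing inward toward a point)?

Q3

The sink sits at approximately (-2.8, -2.4), which lies in quadrant Q3. The divergence there is about -6, negative as expected for a sink.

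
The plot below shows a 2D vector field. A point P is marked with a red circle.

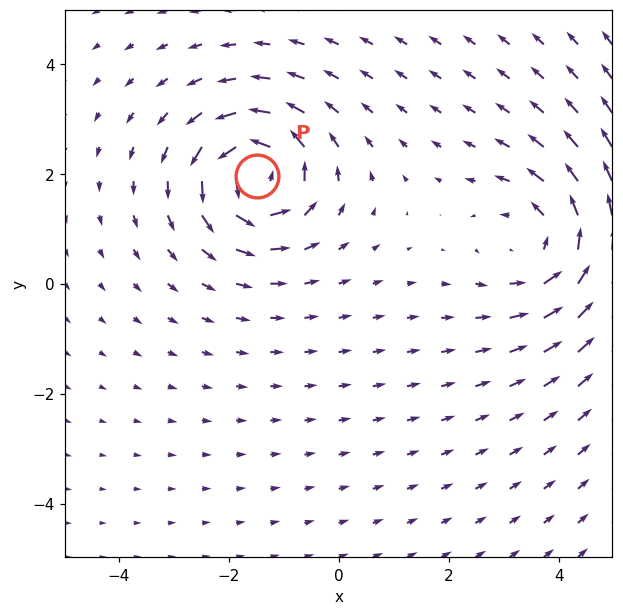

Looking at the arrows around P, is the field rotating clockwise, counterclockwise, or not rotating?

counterclockwise

Near P at (-1.5, 2.0) the arrows circulate counterclockwise. The curl (z-component) there is about +6; positive curl means counterclockwise rotation.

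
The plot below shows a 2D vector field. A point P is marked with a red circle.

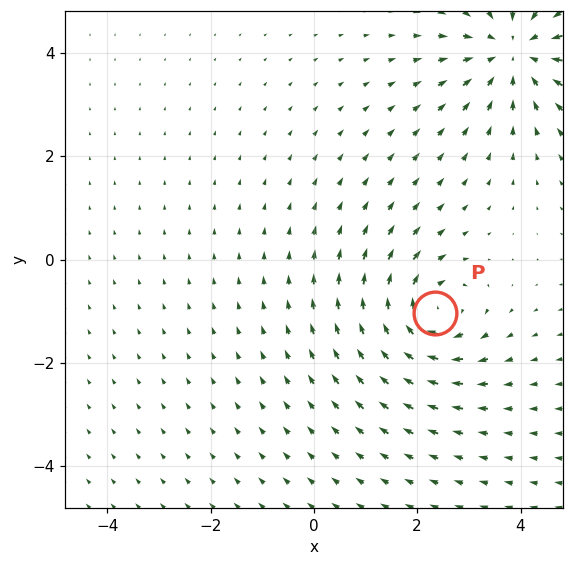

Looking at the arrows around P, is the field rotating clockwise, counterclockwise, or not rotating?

clockwise

Near P at (2.3, -1.0) the arrows circulate clockwise. The curl (z-component) there is about -5; negative curl means clockwise rotation.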